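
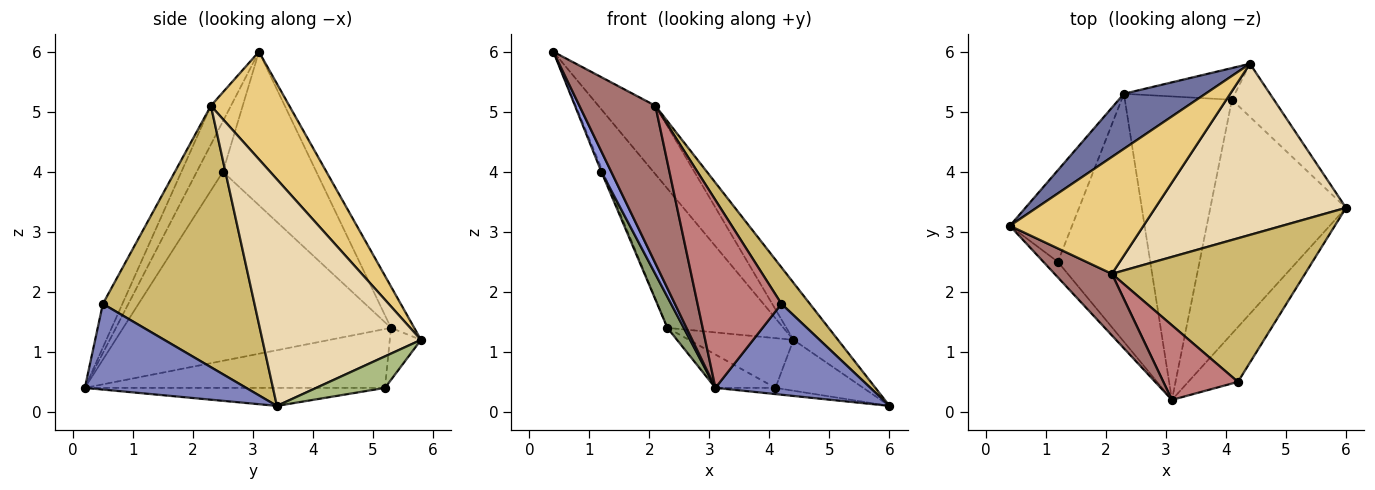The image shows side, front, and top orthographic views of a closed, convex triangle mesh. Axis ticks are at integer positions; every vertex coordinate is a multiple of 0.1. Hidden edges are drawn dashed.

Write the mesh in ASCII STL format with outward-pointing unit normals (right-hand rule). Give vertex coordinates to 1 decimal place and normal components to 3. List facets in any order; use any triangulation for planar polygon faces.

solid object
 facet normal -0.183 0.914 0.362
  outer loop
   vertex 2.3 5.3 1.4
   vertex 0.4 3.1 6.0
   vertex 4.4 5.8 1.2
  endloop
 endfacet
 facet normal 0.665 -0.639 -0.386
  outer loop
   vertex 4.2 0.5 1.8
   vertex 3.1 0.2 0.4
   vertex 6.0 3.4 0.1
  endloop
 endfacet
 facet normal -0.904 -0.341 -0.259
  outer loop
   vertex 1.2 2.5 4.0
   vertex 3.1 0.2 0.4
   vertex 0.4 3.1 6.0
  endloop
 endfacet
 facet normal -0.927 0.016 -0.375
  outer loop
   vertex 1.2 2.5 4.0
   vertex 0.4 3.1 6.0
   vertex 2.3 5.3 1.4
  endloop
 endfacet
 facet normal -0.897 -0.055 -0.438
  outer loop
   vertex 1.2 2.5 4.0
   vertex 2.3 5.3 1.4
   vertex 3.1 0.2 0.4
  endloop
 endfacet
 facet normal 0.476 0.608 -0.635
  outer loop
   vertex 4.1 5.2 0.4
   vertex 4.4 5.8 1.2
   vertex 6.0 3.4 0.1
  endloop
 endfacet
 facet normal -0.244 0.818 -0.522
  outer loop
   vertex 4.1 5.2 0.4
   vertex 2.3 5.3 1.4
   vertex 4.4 5.8 1.2
  endloop
 endfacet
 facet normal -0.132 0.026 -0.991
  outer loop
   vertex 4.1 5.2 0.4
   vertex 6.0 3.4 0.1
   vertex 3.1 0.2 0.4
  endloop
 endfacet
 facet normal -0.479 0.096 -0.872
  outer loop
   vertex 4.1 5.2 0.4
   vertex 3.1 0.2 0.4
   vertex 2.3 5.3 1.4
  endloop
 endfacet
 facet normal 0.795 -0.149 0.588
  outer loop
   vertex 2.1 2.3 5.1
   vertex 4.2 0.5 1.8
   vertex 6.0 3.4 0.1
  endloop
 endfacet
 facet normal 0.570 0.415 0.709
  outer loop
   vertex 2.1 2.3 5.1
   vertex 4.4 5.8 1.2
   vertex 0.4 3.1 6.0
  endloop
 endfacet
 facet normal 0.748 0.210 0.630
  outer loop
   vertex 2.1 2.3 5.1
   vertex 6.0 3.4 0.1
   vertex 4.4 5.8 1.2
  endloop
 endfacet
 facet normal -0.239 -0.905 0.353
  outer loop
   vertex 2.1 2.3 5.1
   vertex 0.4 3.1 6.0
   vertex 3.1 0.2 0.4
  endloop
 endfacet
 facet normal -0.212 -0.908 0.361
  outer loop
   vertex 2.1 2.3 5.1
   vertex 3.1 0.2 0.4
   vertex 4.2 0.5 1.8
  endloop
 endfacet
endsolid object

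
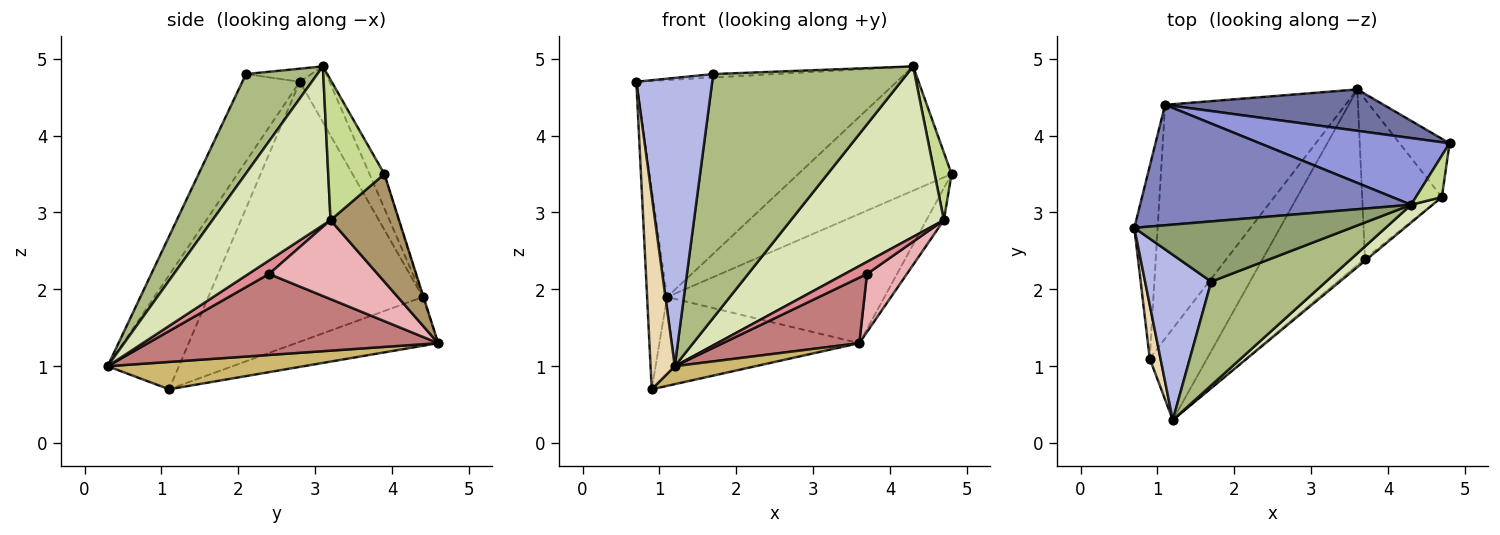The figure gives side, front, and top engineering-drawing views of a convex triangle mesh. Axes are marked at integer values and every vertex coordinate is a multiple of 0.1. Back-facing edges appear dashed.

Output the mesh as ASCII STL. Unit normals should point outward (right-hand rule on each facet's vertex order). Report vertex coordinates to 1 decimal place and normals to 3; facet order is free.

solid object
 facet normal -0.003 0.952 0.305
  outer loop
   vertex 1.1 4.4 1.9
   vertex 4.8 3.9 3.5
   vertex 3.6 4.6 1.3
  endloop
 endfacet
 facet normal -0.099 0.870 0.483
  outer loop
   vertex 1.1 4.4 1.9
   vertex 0.7 2.8 4.7
   vertex 4.3 3.1 4.9
  endloop
 endfacet
 facet normal -0.085 0.878 0.471
  outer loop
   vertex 1.1 4.4 1.9
   vertex 4.3 3.1 4.9
   vertex 4.8 3.9 3.5
  endloop
 endfacet
 facet normal -0.549 -0.725 0.416
  outer loop
   vertex 1.7 2.1 4.8
   vertex 0.7 2.8 4.7
   vertex 1.2 0.3 1.0
  endloop
 endfacet
 facet normal -0.060 0.057 0.997
  outer loop
   vertex 1.7 2.1 4.8
   vertex 4.3 3.1 4.9
   vertex 0.7 2.8 4.7
  endloop
 endfacet
 facet normal 0.321 -0.872 0.371
  outer loop
   vertex 1.7 2.1 4.8
   vertex 1.2 0.3 1.0
   vertex 4.3 3.1 4.9
  endloop
 endfacet
 facet normal 0.943 -0.284 0.174
  outer loop
   vertex 4.7 3.2 2.9
   vertex 4.8 3.9 3.5
   vertex 4.3 3.1 4.9
  endloop
 endfacet
 facet normal 0.609 -0.789 0.082
  outer loop
   vertex 4.7 3.2 2.9
   vertex 4.3 3.1 4.9
   vertex 1.2 0.3 1.0
  endloop
 endfacet
 facet normal 0.884 0.225 -0.410
  outer loop
   vertex 4.7 3.2 2.9
   vertex 3.6 4.6 1.3
   vertex 4.8 3.9 3.5
  endloop
 endfacet
 facet normal 0.424 -0.174 -0.889
  outer loop
   vertex 0.9 1.1 0.7
   vertex 3.6 4.6 1.3
   vertex 1.2 0.3 1.0
  endloop
 endfacet
 facet normal -0.245 0.344 -0.906
  outer loop
   vertex 0.9 1.1 0.7
   vertex 1.1 4.4 1.9
   vertex 3.6 4.6 1.3
  endloop
 endfacet
 facet normal -0.943 -0.320 0.089
  outer loop
   vertex 0.9 1.1 0.7
   vertex 1.2 0.3 1.0
   vertex 0.7 2.8 4.7
  endloop
 endfacet
 facet normal -0.992 0.092 -0.089
  outer loop
   vertex 0.9 1.1 0.7
   vertex 0.7 2.8 4.7
   vertex 1.1 4.4 1.9
  endloop
 endfacet
 facet normal 0.597 -0.281 -0.752
  outer loop
   vertex 3.7 2.4 2.2
   vertex 1.2 0.3 1.0
   vertex 3.6 4.6 1.3
  endloop
 endfacet
 facet normal 0.674 -0.727 -0.132
  outer loop
   vertex 3.7 2.4 2.2
   vertex 4.7 3.2 2.9
   vertex 1.2 0.3 1.0
  endloop
 endfacet
 facet normal 0.682 -0.250 -0.688
  outer loop
   vertex 3.7 2.4 2.2
   vertex 3.6 4.6 1.3
   vertex 4.7 3.2 2.9
  endloop
 endfacet
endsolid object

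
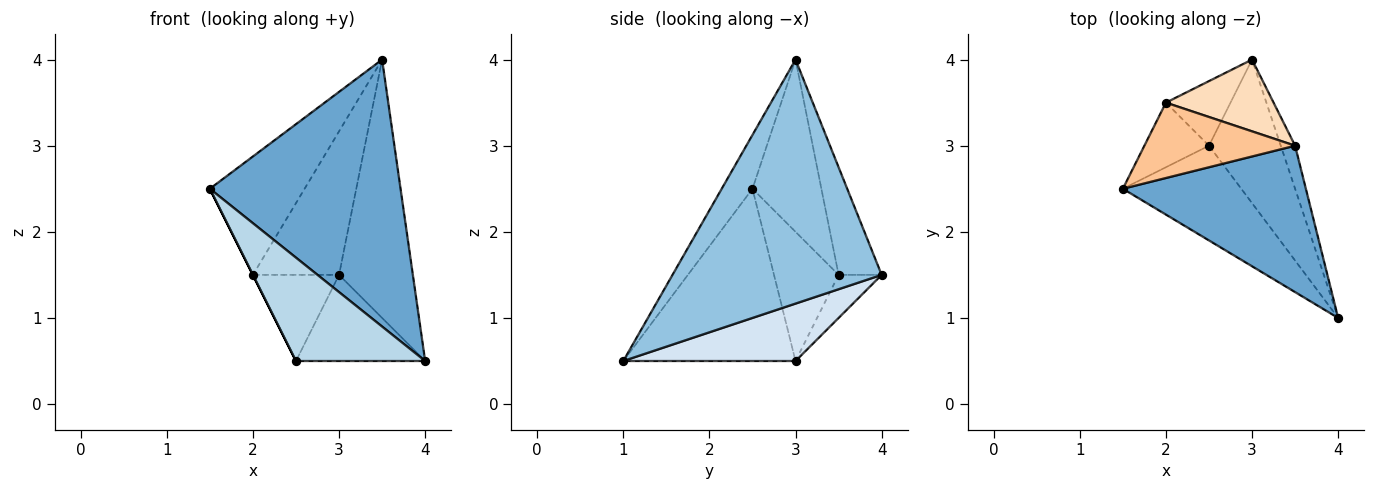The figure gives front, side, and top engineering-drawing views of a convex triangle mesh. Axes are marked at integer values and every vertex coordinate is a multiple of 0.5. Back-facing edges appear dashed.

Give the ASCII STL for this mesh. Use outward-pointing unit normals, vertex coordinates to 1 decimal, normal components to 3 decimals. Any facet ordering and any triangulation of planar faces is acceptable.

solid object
 facet normal -0.140 -0.868 0.476
  outer loop
   vertex 3.5 3.0 4.0
   vertex 1.5 2.5 2.5
   vertex 4.0 1.0 0.5
  endloop
 endfacet
 facet normal 0.942 0.332 -0.055
  outer loop
   vertex 3.5 3.0 4.0
   vertex 4.0 1.0 0.5
   vertex 3.0 4.0 1.5
  endloop
 endfacet
 facet normal -0.701 -0.526 -0.482
  outer loop
   vertex 2.5 3.0 0.5
   vertex 4.0 1.0 0.5
   vertex 1.5 2.5 2.5
  endloop
 endfacet
 facet normal 0.566 0.424 -0.707
  outer loop
   vertex 2.5 3.0 0.5
   vertex 3.0 4.0 1.5
   vertex 4.0 1.0 0.5
  endloop
 endfacet
 facet normal -0.894 0.000 -0.447
  outer loop
   vertex 2.0 3.5 1.5
   vertex 2.5 3.0 0.5
   vertex 1.5 2.5 2.5
  endloop
 endfacet
 facet normal -0.371 0.743 -0.557
  outer loop
   vertex 2.0 3.5 1.5
   vertex 3.0 4.0 1.5
   vertex 2.5 3.0 0.5
  endloop
 endfacet
 facet normal -0.523 0.719 0.458
  outer loop
   vertex 2.0 3.5 1.5
   vertex 1.5 2.5 2.5
   vertex 3.5 3.0 4.0
  endloop
 endfacet
 facet normal -0.408 0.816 0.408
  outer loop
   vertex 2.0 3.5 1.5
   vertex 3.5 3.0 4.0
   vertex 3.0 4.0 1.5
  endloop
 endfacet
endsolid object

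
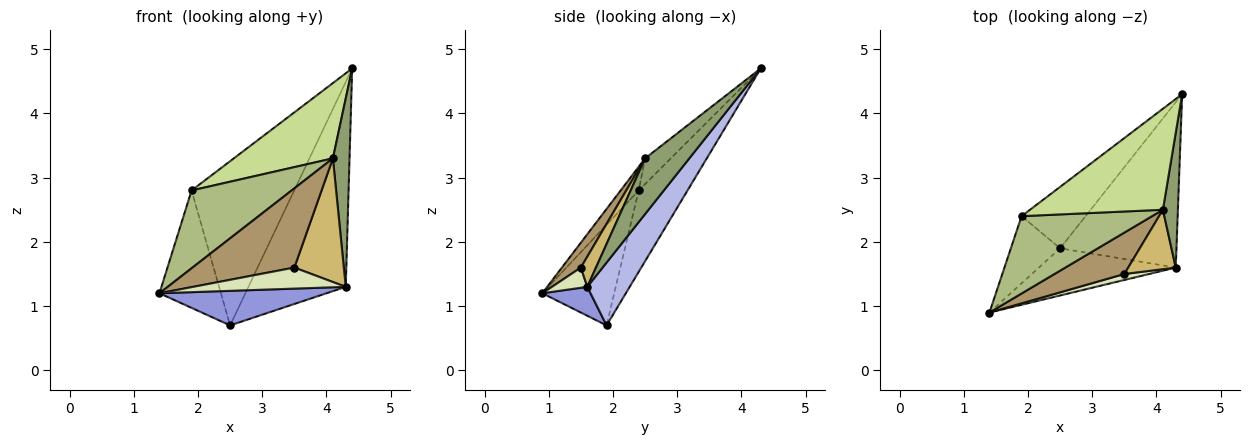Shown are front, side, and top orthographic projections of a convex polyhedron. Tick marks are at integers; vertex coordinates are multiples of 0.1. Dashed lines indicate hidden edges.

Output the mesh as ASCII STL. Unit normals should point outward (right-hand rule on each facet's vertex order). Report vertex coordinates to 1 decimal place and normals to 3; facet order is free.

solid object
 facet normal -0.712 0.609 -0.349
  outer loop
   vertex 1.9 2.4 2.8
   vertex 2.5 1.9 0.7
   vertex 1.4 0.9 1.2
  endloop
 endfacet
 facet normal -0.407 0.856 -0.320
  outer loop
   vertex 1.9 2.4 2.8
   vertex 4.4 4.3 4.7
   vertex 2.5 1.9 0.7
  endloop
 endfacet
 facet normal 0.168 -0.582 -0.795
  outer loop
   vertex 4.3 1.6 1.3
   vertex 1.4 0.9 1.2
   vertex 2.5 1.9 0.7
  endloop
 endfacet
 facet normal 0.321 0.737 -0.595
  outer loop
   vertex 4.3 1.6 1.3
   vertex 2.5 1.9 0.7
   vertex 4.4 4.3 4.7
  endloop
 endfacet
 facet normal 0.908 -0.341 0.244
  outer loop
   vertex 4.1 2.5 3.3
   vertex 4.3 1.6 1.3
   vertex 4.4 4.3 4.7
  endloop
 endfacet
 facet normal -0.127 -0.704 0.699
  outer loop
   vertex 4.1 2.5 3.3
   vertex 1.9 2.4 2.8
   vertex 1.4 0.9 1.2
  endloop
 endfacet
 facet normal -0.153 -0.591 0.792
  outer loop
   vertex 4.1 2.5 3.3
   vertex 4.4 4.3 4.7
   vertex 1.9 2.4 2.8
  endloop
 endfacet
 facet normal 0.217 -0.939 0.267
  outer loop
   vertex 3.5 1.5 1.6
   vertex 1.4 0.9 1.2
   vertex 4.3 1.6 1.3
  endloop
 endfacet
 facet normal 0.163 -0.874 0.457
  outer loop
   vertex 3.5 1.5 1.6
   vertex 4.1 2.5 3.3
   vertex 1.4 0.9 1.2
  endloop
 endfacet
 facet normal 0.265 -0.869 0.418
  outer loop
   vertex 3.5 1.5 1.6
   vertex 4.3 1.6 1.3
   vertex 4.1 2.5 3.3
  endloop
 endfacet
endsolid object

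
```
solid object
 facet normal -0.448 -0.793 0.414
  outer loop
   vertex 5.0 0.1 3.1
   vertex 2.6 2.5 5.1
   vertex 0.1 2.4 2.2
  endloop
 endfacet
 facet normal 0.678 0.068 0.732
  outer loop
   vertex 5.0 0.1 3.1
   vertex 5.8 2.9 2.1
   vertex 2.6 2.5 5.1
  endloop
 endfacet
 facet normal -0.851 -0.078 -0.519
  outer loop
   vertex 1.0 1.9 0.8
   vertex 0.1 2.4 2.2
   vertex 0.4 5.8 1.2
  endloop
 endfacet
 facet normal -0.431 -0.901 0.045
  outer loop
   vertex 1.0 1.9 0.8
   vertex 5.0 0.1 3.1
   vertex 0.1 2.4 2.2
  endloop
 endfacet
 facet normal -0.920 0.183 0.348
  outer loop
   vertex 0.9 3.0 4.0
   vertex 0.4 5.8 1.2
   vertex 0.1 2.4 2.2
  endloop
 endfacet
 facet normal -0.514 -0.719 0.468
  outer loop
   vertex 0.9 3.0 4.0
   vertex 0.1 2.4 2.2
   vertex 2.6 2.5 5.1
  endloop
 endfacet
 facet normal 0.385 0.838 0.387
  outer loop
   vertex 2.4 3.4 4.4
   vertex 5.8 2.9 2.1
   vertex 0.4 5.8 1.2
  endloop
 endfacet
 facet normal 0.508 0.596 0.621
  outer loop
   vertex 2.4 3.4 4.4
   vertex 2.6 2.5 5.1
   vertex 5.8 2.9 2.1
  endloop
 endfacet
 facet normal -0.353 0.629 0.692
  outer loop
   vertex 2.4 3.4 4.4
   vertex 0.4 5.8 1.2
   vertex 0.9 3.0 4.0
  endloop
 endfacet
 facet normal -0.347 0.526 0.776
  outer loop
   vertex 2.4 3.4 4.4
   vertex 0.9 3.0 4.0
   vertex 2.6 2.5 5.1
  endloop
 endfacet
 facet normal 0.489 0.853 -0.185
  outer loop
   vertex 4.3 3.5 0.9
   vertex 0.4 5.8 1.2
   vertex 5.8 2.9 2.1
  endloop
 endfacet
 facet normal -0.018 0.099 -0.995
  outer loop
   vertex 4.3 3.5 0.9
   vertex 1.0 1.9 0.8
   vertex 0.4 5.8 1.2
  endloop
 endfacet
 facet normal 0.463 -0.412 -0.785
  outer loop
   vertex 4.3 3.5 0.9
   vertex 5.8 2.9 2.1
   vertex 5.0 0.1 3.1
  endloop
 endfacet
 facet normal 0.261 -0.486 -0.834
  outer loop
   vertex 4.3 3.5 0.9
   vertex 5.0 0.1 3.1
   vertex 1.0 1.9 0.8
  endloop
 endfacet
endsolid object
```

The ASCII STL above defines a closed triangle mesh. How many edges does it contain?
21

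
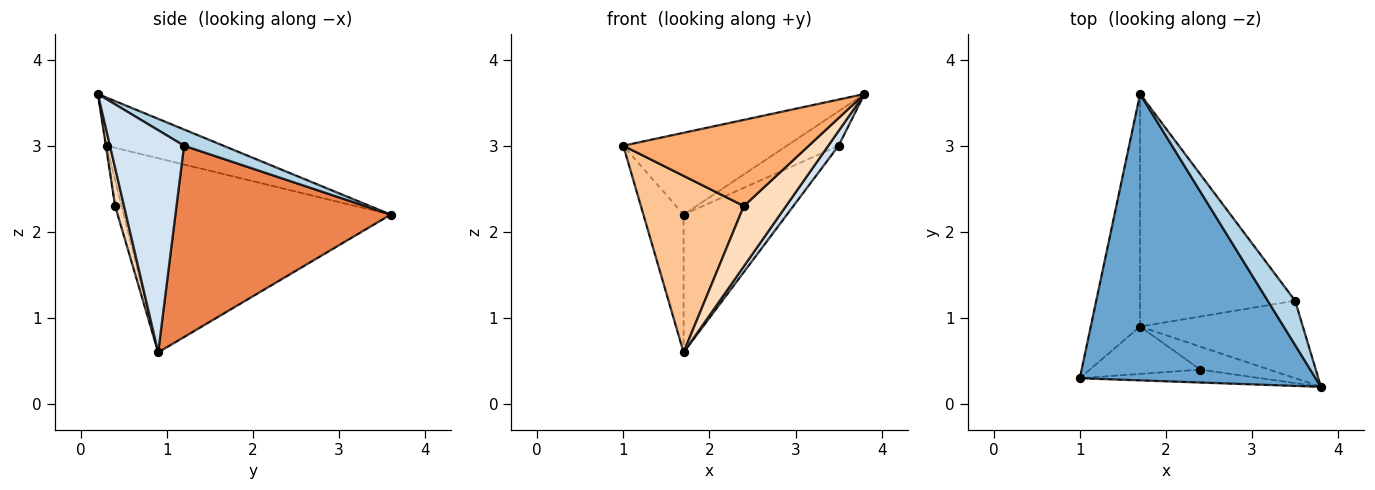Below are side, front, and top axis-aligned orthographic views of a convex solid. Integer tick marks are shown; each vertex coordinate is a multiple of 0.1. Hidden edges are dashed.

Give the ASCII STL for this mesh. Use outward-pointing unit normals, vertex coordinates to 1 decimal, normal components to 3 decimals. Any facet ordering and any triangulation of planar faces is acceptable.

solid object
 facet normal -0.193 0.270 0.944
  outer loop
   vertex 1.7 3.6 2.2
   vertex 1.0 0.3 3.0
   vertex 3.8 0.2 3.6
  endloop
 endfacet
 facet normal -0.959 0.144 -0.244
  outer loop
   vertex 1.7 0.9 0.6
   vertex 1.0 0.3 3.0
   vertex 1.7 3.6 2.2
  endloop
 endfacet
 facet normal 0.424 0.556 0.715
  outer loop
   vertex 3.5 1.2 3.0
   vertex 1.7 3.6 2.2
   vertex 3.8 0.2 3.6
  endloop
 endfacet
 facet normal 0.802 -0.112 -0.587
  outer loop
   vertex 3.5 1.2 3.0
   vertex 3.8 0.2 3.6
   vertex 1.7 0.9 0.6
  endloop
 endfacet
 facet normal 0.728 0.349 -0.590
  outer loop
   vertex 3.5 1.2 3.0
   vertex 1.7 0.9 0.6
   vertex 1.7 3.6 2.2
  endloop
 endfacet
 facet normal -0.004 -0.989 -0.148
  outer loop
   vertex 2.4 0.4 2.3
   vertex 3.8 0.2 3.6
   vertex 1.0 0.3 3.0
  endloop
 endfacet
 facet normal -0.060 -0.964 -0.259
  outer loop
   vertex 2.4 0.4 2.3
   vertex 1.0 0.3 3.0
   vertex 1.7 0.9 0.6
  endloop
 endfacet
 facet normal 0.193 -0.917 -0.349
  outer loop
   vertex 2.4 0.4 2.3
   vertex 1.7 0.9 0.6
   vertex 3.8 0.2 3.6
  endloop
 endfacet
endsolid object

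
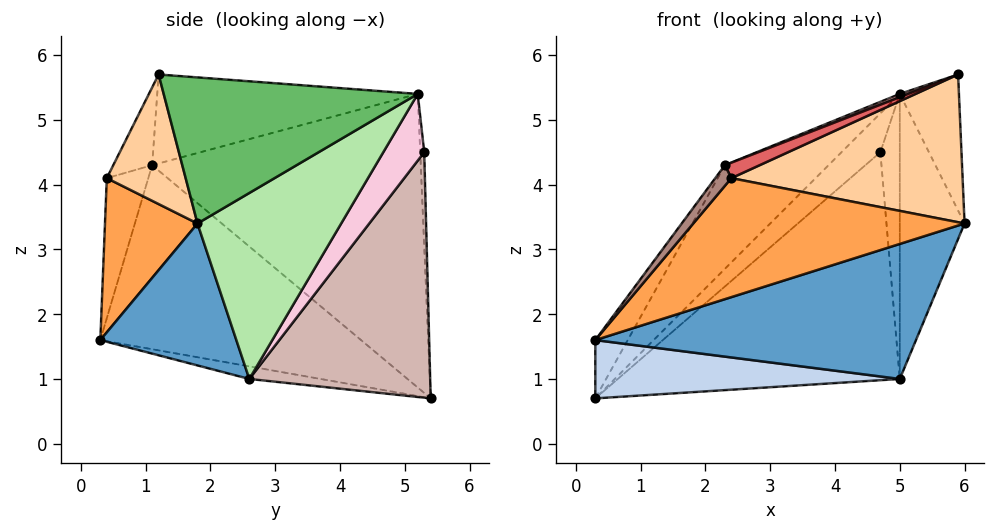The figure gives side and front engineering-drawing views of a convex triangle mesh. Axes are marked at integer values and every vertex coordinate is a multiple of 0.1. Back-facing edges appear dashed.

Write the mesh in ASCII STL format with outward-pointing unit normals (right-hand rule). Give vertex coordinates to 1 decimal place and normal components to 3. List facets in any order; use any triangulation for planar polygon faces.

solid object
 facet normal 0.354 -0.833 -0.425
  outer loop
   vertex 5.0 2.6 1.0
   vertex 6.0 1.8 3.4
   vertex 0.3 0.3 1.6
  endloop
 endfacet
 facet normal -0.041 -0.174 -0.984
  outer loop
   vertex 5.0 2.6 1.0
   vertex 0.3 0.3 1.6
   vertex 0.3 5.4 0.7
  endloop
 endfacet
 facet normal 0.314 -0.922 -0.227
  outer loop
   vertex 2.4 0.4 4.1
   vertex 0.3 0.3 1.6
   vertex 6.0 1.8 3.4
  endloop
 endfacet
 facet normal 0.314 -0.922 -0.227
  outer loop
   vertex 2.4 0.4 4.1
   vertex 6.0 1.8 3.4
   vertex 5.9 1.2 5.7
  endloop
 endfacet
 facet normal 0.969 0.226 0.101
  outer loop
   vertex 5.0 5.2 5.4
   vertex 5.9 1.2 5.7
   vertex 6.0 1.8 3.4
  endloop
 endfacet
 facet normal 0.886 0.399 -0.236
  outer loop
   vertex 5.0 5.2 5.4
   vertex 6.0 1.8 3.4
   vertex 5.0 2.6 1.0
  endloop
 endfacet
 facet normal -0.338 -0.303 0.891
  outer loop
   vertex 2.3 1.1 4.3
   vertex 2.4 0.4 4.1
   vertex 5.9 1.2 5.7
  endloop
 endfacet
 facet normal -0.362 -0.012 0.932
  outer loop
   vertex 2.3 1.1 4.3
   vertex 5.9 1.2 5.7
   vertex 5.0 5.2 5.4
  endloop
 endfacet
 facet normal -0.677 0.261 0.688
  outer loop
   vertex 2.3 1.1 4.3
   vertex 5.0 5.2 5.4
   vertex 0.3 5.4 0.7
  endloop
 endfacet
 facet normal -0.814 0.101 0.573
  outer loop
   vertex 2.3 1.1 4.3
   vertex 0.3 5.4 0.7
   vertex 0.3 0.3 1.6
  endloop
 endfacet
 facet normal -0.729 -0.282 0.624
  outer loop
   vertex 2.3 1.1 4.3
   vertex 0.3 0.3 1.6
   vertex 2.4 0.4 4.1
  endloop
 endfacet
 facet normal 0.462 0.721 -0.516
  outer loop
   vertex 4.7 5.3 4.5
   vertex 5.0 2.6 1.0
   vertex 0.3 5.4 0.7
  endloop
 endfacet
 facet normal -0.101 0.985 0.143
  outer loop
   vertex 4.7 5.3 4.5
   vertex 0.3 5.4 0.7
   vertex 5.0 5.2 5.4
  endloop
 endfacet
 facet normal 0.876 0.416 -0.246
  outer loop
   vertex 4.7 5.3 4.5
   vertex 5.0 5.2 5.4
   vertex 5.0 2.6 1.0
  endloop
 endfacet
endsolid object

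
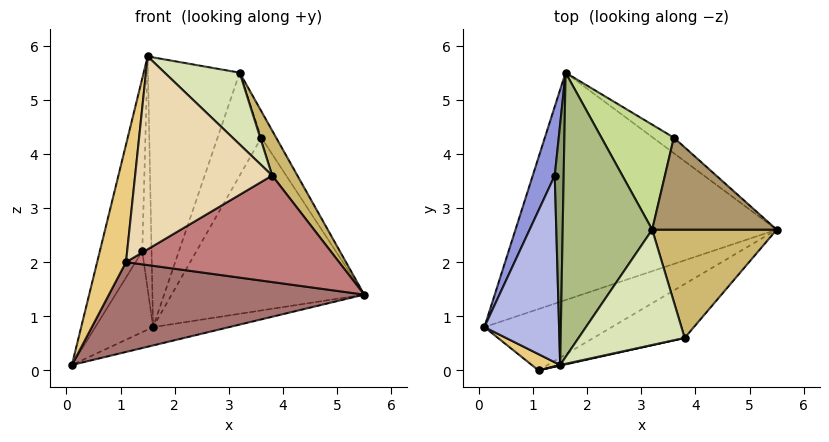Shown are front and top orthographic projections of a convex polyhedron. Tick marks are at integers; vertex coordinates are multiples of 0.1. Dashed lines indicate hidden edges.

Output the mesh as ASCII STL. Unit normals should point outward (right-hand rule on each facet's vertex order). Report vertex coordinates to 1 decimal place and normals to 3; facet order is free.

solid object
 facet normal 0.208 0.079 -0.975
  outer loop
   vertex 1.6 5.5 0.8
   vertex 5.5 2.6 1.4
   vertex 0.1 0.8 0.1
  endloop
 endfacet
 facet normal 0.602 0.795 -0.072
  outer loop
   vertex 3.6 4.3 4.3
   vertex 5.5 2.6 1.4
   vertex 1.6 5.5 0.8
  endloop
 endfacet
 facet normal -0.937 0.265 0.226
  outer loop
   vertex 1.4 3.6 2.2
   vertex 1.6 5.5 0.8
   vertex 0.1 0.8 0.1
  endloop
 endfacet
 facet normal -0.936 0.240 0.259
  outer loop
   vertex 1.4 3.6 2.2
   vertex 0.1 0.8 0.1
   vertex 1.5 0.1 5.8
  endloop
 endfacet
 facet normal -0.843 0.374 0.387
  outer loop
   vertex 1.4 3.6 2.2
   vertex 1.5 0.1 5.8
   vertex 1.6 5.5 0.8
  endloop
 endfacet
 facet normal -0.662 0.516 0.544
  outer loop
   vertex 3.2 2.6 5.5
   vertex 1.6 5.5 0.8
   vertex 1.5 0.1 5.8
  endloop
 endfacet
 facet normal -0.639 0.538 0.550
  outer loop
   vertex 3.2 2.6 5.5
   vertex 3.6 4.3 4.3
   vertex 1.6 5.5 0.8
  endloop
 endfacet
 facet normal 0.680 -0.388 0.623
  outer loop
   vertex 3.2 2.6 5.5
   vertex 1.5 0.1 5.8
   vertex 3.8 0.6 3.6
  endloop
 endfacet
 facet normal 0.864 0.139 0.485
  outer loop
   vertex 3.2 2.6 5.5
   vertex 5.5 2.6 1.4
   vertex 3.6 4.3 4.3
  endloop
 endfacet
 facet normal 0.855 -0.199 0.479
  outer loop
   vertex 3.2 2.6 5.5
   vertex 3.8 0.6 3.6
   vertex 5.5 2.6 1.4
  endloop
 endfacet
 facet normal -0.725 -0.682 0.094
  outer loop
   vertex 1.1 0.0 2.0
   vertex 1.5 0.1 5.8
   vertex 0.1 0.8 0.1
  endloop
 endfacet
 facet normal 0.215 -0.977 0.003
  outer loop
   vertex 1.1 0.0 2.0
   vertex 3.8 0.6 3.6
   vertex 1.5 0.1 5.8
  endloop
 endfacet
 facet normal 0.380 -0.764 -0.522
  outer loop
   vertex 1.1 0.0 2.0
   vertex 0.1 0.8 0.1
   vertex 5.5 2.6 1.4
  endloop
 endfacet
 facet normal 0.422 -0.809 -0.409
  outer loop
   vertex 1.1 0.0 2.0
   vertex 5.5 2.6 1.4
   vertex 3.8 0.6 3.6
  endloop
 endfacet
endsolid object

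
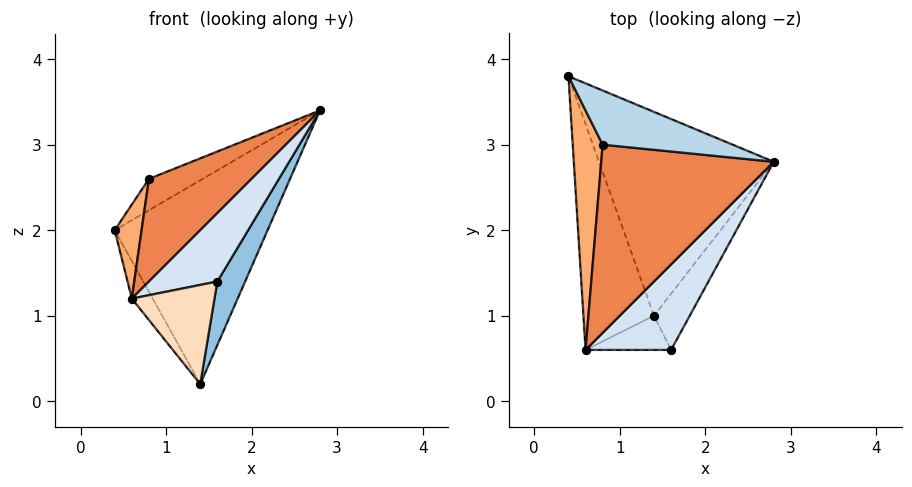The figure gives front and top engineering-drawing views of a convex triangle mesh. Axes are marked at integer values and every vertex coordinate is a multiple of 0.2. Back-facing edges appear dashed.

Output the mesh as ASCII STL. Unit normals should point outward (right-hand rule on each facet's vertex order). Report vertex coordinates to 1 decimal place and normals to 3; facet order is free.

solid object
 facet normal 0.577 0.577 -0.577
  outer loop
   vertex 1.4 1.0 0.2
   vertex 0.4 3.8 2.0
   vertex 2.8 2.8 3.4
  endloop
 endfacet
 facet normal 0.927 -0.280 -0.248
  outer loop
   vertex 1.4 1.0 0.2
   vertex 2.8 2.8 3.4
   vertex 1.6 0.6 1.4
  endloop
 endfacet
 facet normal -0.284 0.480 0.830
  outer loop
   vertex 0.8 3.0 2.6
   vertex 2.8 2.8 3.4
   vertex 0.4 3.8 2.0
  endloop
 endfacet
 facet normal -0.154 -0.617 0.772
  outer loop
   vertex 0.6 0.6 1.2
   vertex 1.6 0.6 1.4
   vertex 2.8 2.8 3.4
  endloop
 endfacet
 facet normal -0.371 -0.445 0.815
  outer loop
   vertex 0.6 0.6 1.2
   vertex 2.8 2.8 3.4
   vertex 0.8 3.0 2.6
  endloop
 endfacet
 facet normal -0.905 -0.156 0.396
  outer loop
   vertex 0.6 0.6 1.2
   vertex 0.8 3.0 2.6
   vertex 0.4 3.8 2.0
  endloop
 endfacet
 facet normal -0.796 0.100 -0.597
  outer loop
   vertex 0.6 0.6 1.2
   vertex 0.4 3.8 2.0
   vertex 1.4 1.0 0.2
  endloop
 endfacet
 facet normal 0.065 -0.943 -0.325
  outer loop
   vertex 0.6 0.6 1.2
   vertex 1.4 1.0 0.2
   vertex 1.6 0.6 1.4
  endloop
 endfacet
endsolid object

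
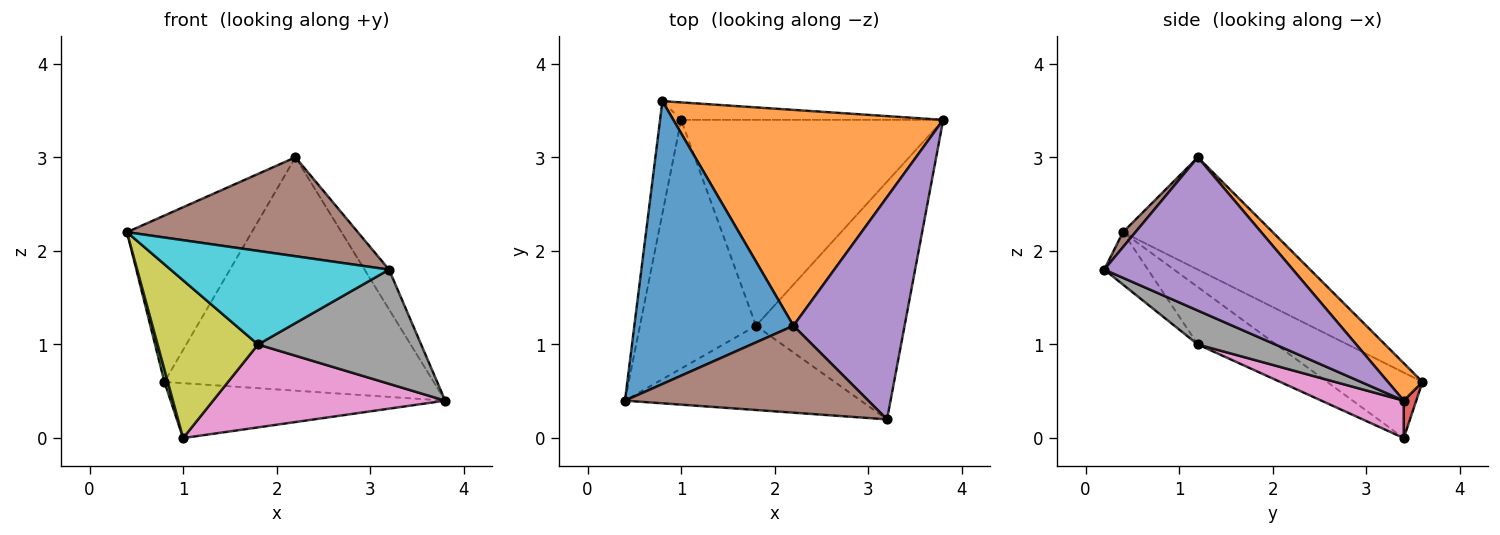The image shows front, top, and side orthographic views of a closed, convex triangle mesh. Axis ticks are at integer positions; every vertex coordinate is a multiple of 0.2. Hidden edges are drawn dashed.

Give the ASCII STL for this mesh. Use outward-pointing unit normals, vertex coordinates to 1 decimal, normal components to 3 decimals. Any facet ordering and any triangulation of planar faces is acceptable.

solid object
 facet normal -0.520 0.433 0.736
  outer loop
   vertex 2.2 1.2 3.0
   vertex 0.8 3.6 0.6
   vertex 0.4 0.4 2.2
  endloop
 endfacet
 facet normal 0.094 0.731 0.676
  outer loop
   vertex 2.2 1.2 3.0
   vertex 3.8 3.4 0.4
   vertex 0.8 3.6 0.6
  endloop
 endfacet
 facet normal -0.951 -0.034 -0.306
  outer loop
   vertex 1.0 3.4 0.0
   vertex 0.4 0.4 2.2
   vertex 0.8 3.6 0.6
  endloop
 endfacet
 facet normal 0.043 0.952 -0.303
  outer loop
   vertex 1.0 3.4 0.0
   vertex 0.8 3.6 0.6
   vertex 3.8 3.4 0.4
  endloop
 endfacet
 facet normal 0.805 0.104 0.584
  outer loop
   vertex 3.2 0.2 1.8
   vertex 3.8 3.4 0.4
   vertex 2.2 1.2 3.0
  endloop
 endfacet
 facet normal 0.041 -0.751 0.659
  outer loop
   vertex 3.2 0.2 1.8
   vertex 2.2 1.2 3.0
   vertex 0.4 0.4 2.2
  endloop
 endfacet
 facet normal 0.131 -0.370 -0.920
  outer loop
   vertex 1.8 1.2 1.0
   vertex 1.0 3.4 0.0
   vertex 3.8 3.4 0.4
  endloop
 endfacet
 facet normal 0.202 -0.424 -0.883
  outer loop
   vertex 1.8 1.2 1.0
   vertex 3.8 3.4 0.4
   vertex 3.2 0.2 1.8
  endloop
 endfacet
 facet normal -0.385 -0.494 -0.779
  outer loop
   vertex 1.8 1.2 1.0
   vertex 0.4 0.4 2.2
   vertex 1.0 3.4 0.0
  endloop
 endfacet
 facet normal -0.147 -0.735 -0.662
  outer loop
   vertex 1.8 1.2 1.0
   vertex 3.2 0.2 1.8
   vertex 0.4 0.4 2.2
  endloop
 endfacet
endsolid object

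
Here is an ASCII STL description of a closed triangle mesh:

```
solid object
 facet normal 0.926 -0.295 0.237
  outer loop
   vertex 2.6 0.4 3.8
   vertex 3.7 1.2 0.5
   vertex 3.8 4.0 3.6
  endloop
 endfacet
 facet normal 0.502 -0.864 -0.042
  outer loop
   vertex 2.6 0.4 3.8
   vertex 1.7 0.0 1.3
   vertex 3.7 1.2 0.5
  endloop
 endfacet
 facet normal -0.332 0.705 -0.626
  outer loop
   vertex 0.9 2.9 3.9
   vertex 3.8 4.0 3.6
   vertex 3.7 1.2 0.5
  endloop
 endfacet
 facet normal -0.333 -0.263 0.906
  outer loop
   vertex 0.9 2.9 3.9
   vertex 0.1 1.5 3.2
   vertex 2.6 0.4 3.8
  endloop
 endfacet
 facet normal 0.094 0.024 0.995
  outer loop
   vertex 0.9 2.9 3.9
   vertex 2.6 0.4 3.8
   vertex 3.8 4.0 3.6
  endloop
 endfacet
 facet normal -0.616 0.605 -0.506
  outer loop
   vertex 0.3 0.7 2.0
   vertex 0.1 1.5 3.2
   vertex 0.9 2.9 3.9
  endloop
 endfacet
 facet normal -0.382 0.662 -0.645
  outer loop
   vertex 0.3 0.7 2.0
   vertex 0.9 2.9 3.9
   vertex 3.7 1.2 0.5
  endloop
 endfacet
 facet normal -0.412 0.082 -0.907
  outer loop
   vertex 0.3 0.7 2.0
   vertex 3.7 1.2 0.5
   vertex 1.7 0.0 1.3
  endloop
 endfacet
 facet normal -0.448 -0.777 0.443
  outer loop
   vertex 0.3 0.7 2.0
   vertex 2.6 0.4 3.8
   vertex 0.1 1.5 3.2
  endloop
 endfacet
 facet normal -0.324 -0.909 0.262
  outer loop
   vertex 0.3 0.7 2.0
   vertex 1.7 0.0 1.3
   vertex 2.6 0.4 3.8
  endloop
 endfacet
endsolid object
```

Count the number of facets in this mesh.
10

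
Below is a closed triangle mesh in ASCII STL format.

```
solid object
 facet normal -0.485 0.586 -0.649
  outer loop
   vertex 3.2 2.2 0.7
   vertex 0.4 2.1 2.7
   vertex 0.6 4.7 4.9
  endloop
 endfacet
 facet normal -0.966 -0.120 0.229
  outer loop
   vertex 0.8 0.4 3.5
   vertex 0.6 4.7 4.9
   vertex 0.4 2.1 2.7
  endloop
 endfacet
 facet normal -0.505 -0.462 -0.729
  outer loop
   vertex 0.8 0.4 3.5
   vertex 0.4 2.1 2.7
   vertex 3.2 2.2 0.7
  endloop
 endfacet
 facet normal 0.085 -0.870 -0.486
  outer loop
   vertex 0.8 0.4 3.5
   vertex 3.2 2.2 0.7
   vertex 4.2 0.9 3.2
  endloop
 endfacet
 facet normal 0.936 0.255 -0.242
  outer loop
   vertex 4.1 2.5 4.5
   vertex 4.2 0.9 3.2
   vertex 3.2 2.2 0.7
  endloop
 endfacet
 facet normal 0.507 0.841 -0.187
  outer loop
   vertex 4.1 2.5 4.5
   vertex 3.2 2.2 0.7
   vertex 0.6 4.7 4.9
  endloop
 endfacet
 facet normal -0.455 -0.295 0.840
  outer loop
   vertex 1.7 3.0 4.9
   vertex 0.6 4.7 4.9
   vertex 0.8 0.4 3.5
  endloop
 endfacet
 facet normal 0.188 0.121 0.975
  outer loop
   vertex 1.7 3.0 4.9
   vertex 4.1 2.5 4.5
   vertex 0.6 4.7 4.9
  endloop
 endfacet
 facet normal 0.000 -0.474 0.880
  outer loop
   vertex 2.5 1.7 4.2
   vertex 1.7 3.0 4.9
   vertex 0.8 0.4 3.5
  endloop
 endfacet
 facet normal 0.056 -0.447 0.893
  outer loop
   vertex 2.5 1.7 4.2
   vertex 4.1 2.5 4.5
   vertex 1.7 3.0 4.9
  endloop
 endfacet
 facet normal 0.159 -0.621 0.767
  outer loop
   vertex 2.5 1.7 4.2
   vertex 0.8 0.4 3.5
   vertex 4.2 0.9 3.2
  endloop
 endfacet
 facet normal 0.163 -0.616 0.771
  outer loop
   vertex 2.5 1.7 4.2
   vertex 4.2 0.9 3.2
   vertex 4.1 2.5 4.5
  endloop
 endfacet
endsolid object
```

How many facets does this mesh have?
12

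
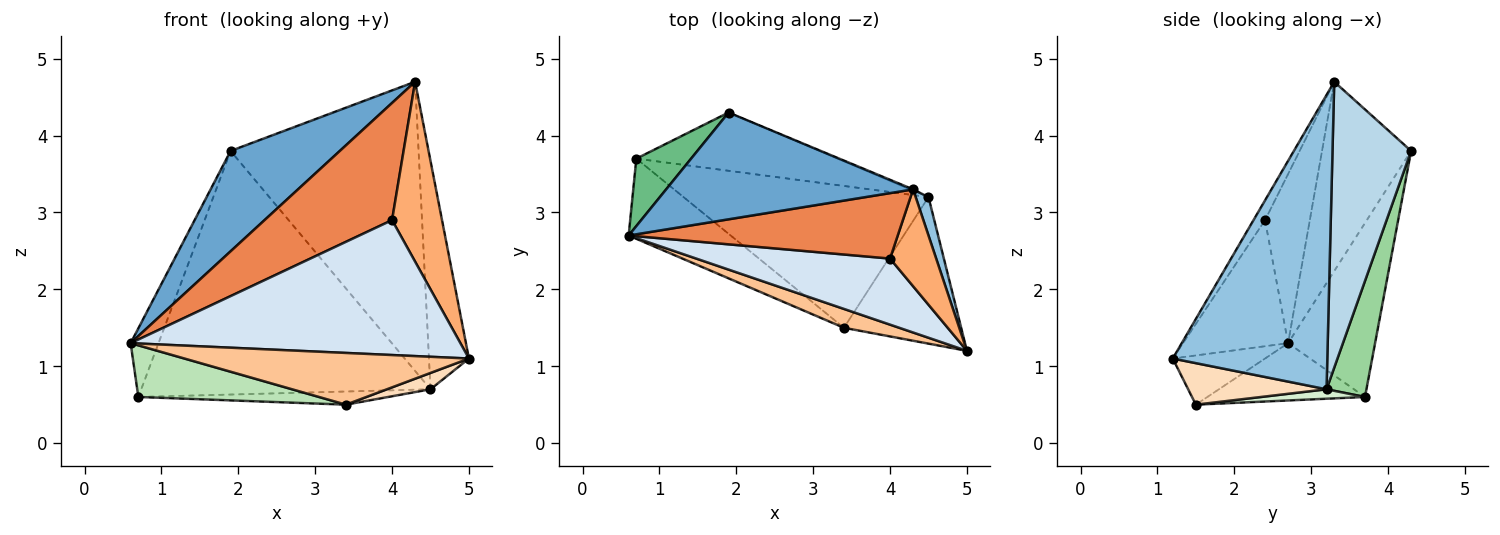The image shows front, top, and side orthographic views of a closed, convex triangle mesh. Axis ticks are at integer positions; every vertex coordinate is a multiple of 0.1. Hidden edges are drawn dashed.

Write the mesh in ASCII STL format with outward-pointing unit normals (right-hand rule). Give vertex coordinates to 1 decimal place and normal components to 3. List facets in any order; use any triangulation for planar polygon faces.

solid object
 facet normal -0.488 -0.598 0.636
  outer loop
   vertex 4.3 3.3 4.7
   vertex 1.9 4.3 3.8
   vertex 0.6 2.7 1.3
  endloop
 endfacet
 facet normal 0.967 0.250 0.042
  outer loop
   vertex 4.5 3.2 0.7
   vertex 4.3 3.3 4.7
   vertex 5.0 1.2 1.1
  endloop
 endfacet
 facet normal 0.386 0.923 -0.004
  outer loop
   vertex 4.5 3.2 0.7
   vertex 1.9 4.3 3.8
   vertex 4.3 3.3 4.7
  endloop
 endfacet
 facet normal -0.275 -0.863 0.423
  outer loop
   vertex 4.0 2.4 2.9
   vertex 0.6 2.7 1.3
   vertex 5.0 1.2 1.1
  endloop
 endfacet
 facet normal -0.293 -0.835 0.466
  outer loop
   vertex 4.0 2.4 2.9
   vertex 4.3 3.3 4.7
   vertex 0.6 2.7 1.3
  endloop
 endfacet
 facet normal -0.199 -0.863 0.465
  outer loop
   vertex 4.0 2.4 2.9
   vertex 5.0 1.2 1.1
   vertex 4.3 3.3 4.7
  endloop
 endfacet
 facet normal -0.291 -0.899 0.328
  outer loop
   vertex 3.4 1.5 0.5
   vertex 5.0 1.2 1.1
   vertex 0.6 2.7 1.3
  endloop
 endfacet
 facet normal 0.332 -0.105 -0.937
  outer loop
   vertex 3.4 1.5 0.5
   vertex 4.5 3.2 0.7
   vertex 5.0 1.2 1.1
  endloop
 endfacet
 facet normal -0.912 0.292 0.287
  outer loop
   vertex 0.7 3.7 0.6
   vertex 0.6 2.7 1.3
   vertex 1.9 4.3 3.8
  endloop
 endfacet
 facet normal 0.133 0.964 -0.231
  outer loop
   vertex 0.7 3.7 0.6
   vertex 1.9 4.3 3.8
   vertex 4.5 3.2 0.7
  endloop
 endfacet
 facet normal -0.427 -0.490 -0.760
  outer loop
   vertex 0.7 3.7 0.6
   vertex 3.4 1.5 0.5
   vertex 0.6 2.7 1.3
  endloop
 endfacet
 facet normal 0.038 0.092 -0.995
  outer loop
   vertex 0.7 3.7 0.6
   vertex 4.5 3.2 0.7
   vertex 3.4 1.5 0.5
  endloop
 endfacet
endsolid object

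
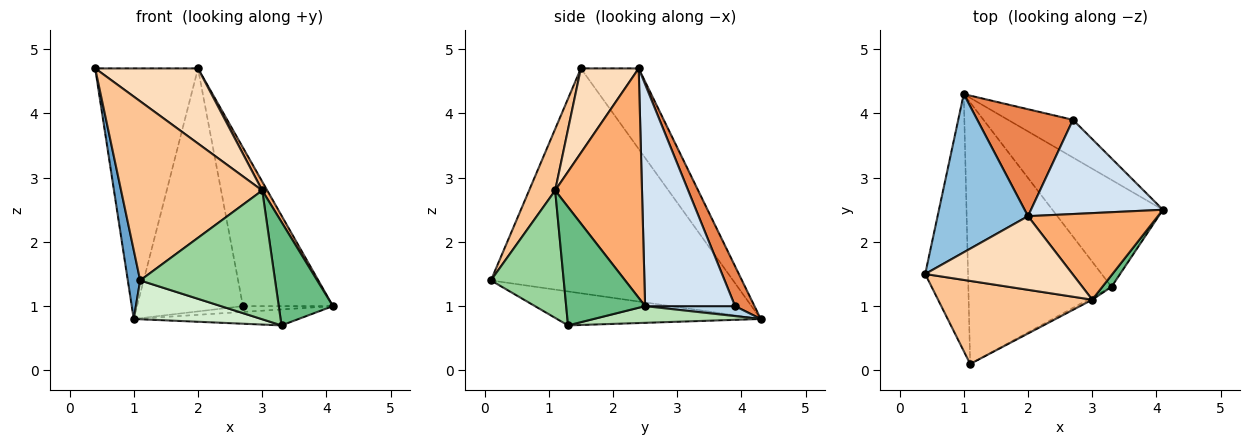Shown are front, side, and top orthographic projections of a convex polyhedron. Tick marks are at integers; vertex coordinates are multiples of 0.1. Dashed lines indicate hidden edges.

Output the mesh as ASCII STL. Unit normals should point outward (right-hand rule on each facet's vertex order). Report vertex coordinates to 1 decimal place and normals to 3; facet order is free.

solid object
 facet normal -0.981 -0.050 -0.187
  outer loop
   vertex 1.1 0.1 1.4
   vertex 0.4 1.5 4.7
   vertex 1.0 4.3 0.8
  endloop
 endfacet
 facet normal -0.430 0.764 0.482
  outer loop
   vertex 2.0 2.4 4.7
   vertex 1.0 4.3 0.8
   vertex 0.4 1.5 4.7
  endloop
 endfacet
 facet normal 0.150 0.150 -0.977
  outer loop
   vertex 2.7 3.9 1.0
   vertex 4.1 2.5 1.0
   vertex 1.0 4.3 0.8
  endloop
 endfacet
 facet normal 0.652 0.652 0.388
  outer loop
   vertex 2.7 3.9 1.0
   vertex 2.0 2.4 4.7
   vertex 4.1 2.5 1.0
  endloop
 endfacet
 facet normal 0.166 0.903 0.397
  outer loop
   vertex 2.7 3.9 1.0
   vertex 1.0 4.3 0.8
   vertex 2.0 2.4 4.7
  endloop
 endfacet
 facet normal 0.869 -0.050 0.492
  outer loop
   vertex 3.0 1.1 2.8
   vertex 4.1 2.5 1.0
   vertex 2.0 2.4 4.7
  endloop
 endfacet
 facet normal 0.165 -0.895 0.415
  outer loop
   vertex 3.0 1.1 2.8
   vertex 0.4 1.5 4.7
   vertex 1.1 0.1 1.4
  endloop
 endfacet
 facet normal 0.373 -0.663 0.650
  outer loop
   vertex 3.0 1.1 2.8
   vertex 2.0 2.4 4.7
   vertex 0.4 1.5 4.7
  endloop
 endfacet
 facet normal 0.823 -0.565 0.064
  outer loop
   vertex 3.3 1.3 0.7
   vertex 4.1 2.5 1.0
   vertex 3.0 1.1 2.8
  endloop
 endfacet
 facet normal 0.475 -0.880 -0.016
  outer loop
   vertex 3.3 1.3 0.7
   vertex 3.0 1.1 2.8
   vertex 1.1 0.1 1.4
  endloop
 endfacet
 facet normal 0.148 0.146 -0.978
  outer loop
   vertex 3.3 1.3 0.7
   vertex 1.0 4.3 0.8
   vertex 4.1 2.5 1.0
  endloop
 endfacet
 facet normal -0.228 -0.143 -0.963
  outer loop
   vertex 3.3 1.3 0.7
   vertex 1.1 0.1 1.4
   vertex 1.0 4.3 0.8
  endloop
 endfacet
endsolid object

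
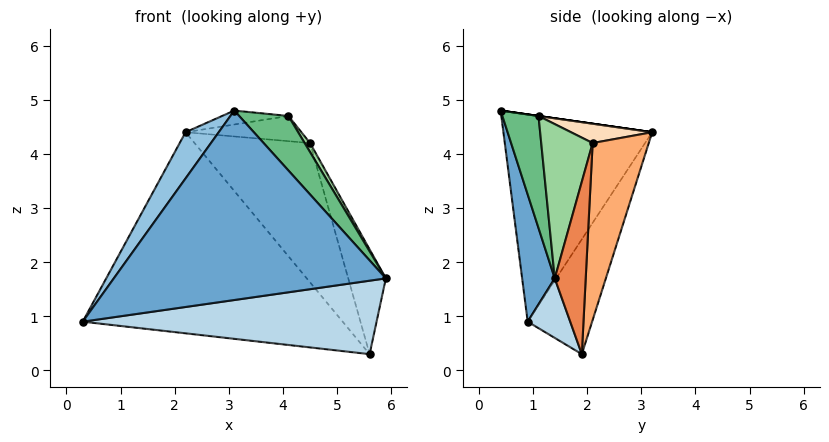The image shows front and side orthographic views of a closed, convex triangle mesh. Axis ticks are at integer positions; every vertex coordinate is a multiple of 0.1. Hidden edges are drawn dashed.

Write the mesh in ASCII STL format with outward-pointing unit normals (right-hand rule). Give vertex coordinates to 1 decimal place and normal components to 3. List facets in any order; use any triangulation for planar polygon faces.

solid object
 facet normal 0.116 -0.971 -0.208
  outer loop
   vertex 3.1 0.4 4.8
   vertex 0.3 0.9 0.9
   vertex 5.9 1.4 1.7
  endloop
 endfacet
 facet normal -0.810 -0.181 0.558
  outer loop
   vertex 3.1 0.4 4.8
   vertex 2.2 3.2 4.4
   vertex 0.3 0.9 0.9
  endloop
 endfacet
 facet normal 0.134 -0.924 -0.359
  outer loop
   vertex 5.6 1.9 0.3
   vertex 5.9 1.4 1.7
   vertex 0.3 0.9 0.9
  endloop
 endfacet
 facet normal -0.215 0.866 -0.452
  outer loop
   vertex 5.6 1.9 0.3
   vertex 0.3 0.9 0.9
   vertex 2.2 3.2 4.4
  endloop
 endfacet
 facet normal 0.629 0.765 0.138
  outer loop
   vertex 4.5 2.1 4.2
   vertex 5.9 1.4 1.7
   vertex 5.6 1.9 0.3
  endloop
 endfacet
 facet normal 0.436 0.897 0.077
  outer loop
   vertex 4.5 2.1 4.2
   vertex 5.6 1.9 0.3
   vertex 2.2 3.2 4.4
  endloop
 endfacet
 facet normal 0.000 0.141 0.990
  outer loop
   vertex 4.1 1.1 4.7
   vertex 2.2 3.2 4.4
   vertex 3.1 0.4 4.8
  endloop
 endfacet
 facet normal 0.247 0.352 0.903
  outer loop
   vertex 4.1 1.1 4.7
   vertex 4.5 2.1 4.2
   vertex 2.2 3.2 4.4
  endloop
 endfacet
 facet normal 0.571 -0.777 0.265
  outer loop
   vertex 4.1 1.1 4.7
   vertex 3.1 0.4 4.8
   vertex 5.9 1.4 1.7
  endloop
 endfacet
 facet normal 0.858 -0.090 0.506
  outer loop
   vertex 4.1 1.1 4.7
   vertex 5.9 1.4 1.7
   vertex 4.5 2.1 4.2
  endloop
 endfacet
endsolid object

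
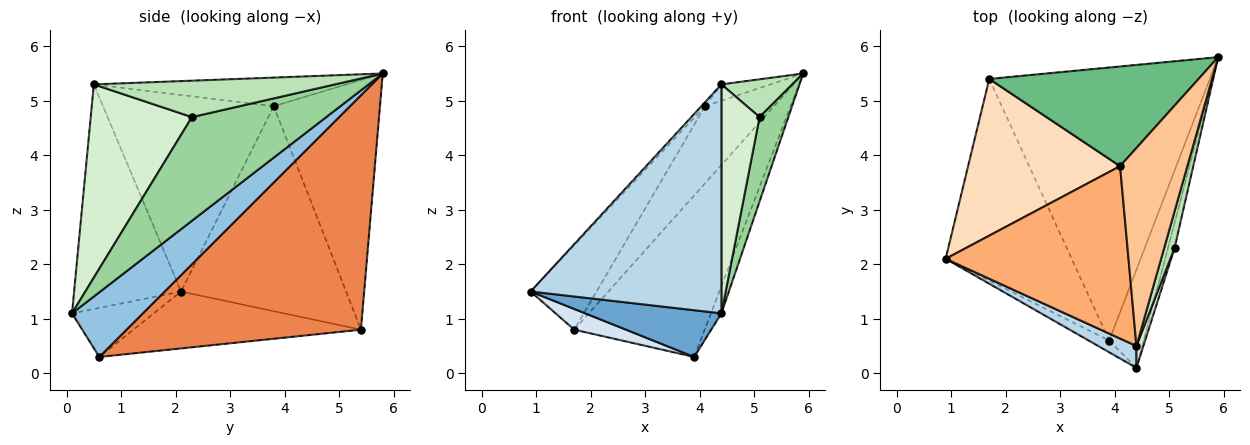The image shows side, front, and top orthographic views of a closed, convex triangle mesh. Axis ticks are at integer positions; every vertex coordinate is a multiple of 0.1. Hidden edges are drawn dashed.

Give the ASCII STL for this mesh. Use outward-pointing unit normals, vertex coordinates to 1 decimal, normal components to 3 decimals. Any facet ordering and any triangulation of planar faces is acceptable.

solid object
 facet normal -0.503 -0.838 -0.210
  outer loop
   vertex 3.9 0.6 0.3
   vertex 4.4 0.1 1.1
   vertex 0.9 2.1 1.5
  endloop
 endfacet
 facet normal 0.875 0.129 -0.466
  outer loop
   vertex 3.9 0.6 0.3
   vertex 5.9 5.8 5.5
   vertex 4.4 0.1 1.1
  endloop
 endfacet
 facet normal -0.487 -0.869 0.083
  outer loop
   vertex 4.4 0.5 5.3
   vertex 0.9 2.1 1.5
   vertex 4.4 0.1 1.1
  endloop
 endfacet
 facet normal -0.410 -0.093 -0.907
  outer loop
   vertex 1.7 5.4 0.8
   vertex 3.9 0.6 0.3
   vertex 0.9 2.1 1.5
  endloop
 endfacet
 facet normal 0.675 0.376 -0.635
  outer loop
   vertex 1.7 5.4 0.8
   vertex 5.9 5.8 5.5
   vertex 3.9 0.6 0.3
  endloop
 endfacet
 facet normal -0.732 0.016 0.681
  outer loop
   vertex 4.1 3.8 4.9
   vertex 0.9 2.1 1.5
   vertex 4.4 0.5 5.3
  endloop
 endfacet
 facet normal -0.390 0.076 0.918
  outer loop
   vertex 4.1 3.8 4.9
   vertex 4.4 0.5 5.3
   vertex 5.9 5.8 5.5
  endloop
 endfacet
 facet normal -0.765 0.306 0.567
  outer loop
   vertex 4.1 3.8 4.9
   vertex 1.7 5.4 0.8
   vertex 0.9 2.1 1.5
  endloop
 endfacet
 facet normal -0.686 0.445 0.575
  outer loop
   vertex 4.1 3.8 4.9
   vertex 5.9 5.8 5.5
   vertex 1.7 5.4 0.8
  endloop
 endfacet
 facet normal 0.976 -0.209 -0.062
  outer loop
   vertex 5.1 2.3 4.7
   vertex 4.4 0.1 1.1
   vertex 5.9 5.8 5.5
  endloop
 endfacet
 facet normal 0.925 -0.272 0.264
  outer loop
   vertex 5.1 2.3 4.7
   vertex 5.9 5.8 5.5
   vertex 4.4 0.5 5.3
  endloop
 endfacet
 facet normal 0.935 -0.353 0.034
  outer loop
   vertex 5.1 2.3 4.7
   vertex 4.4 0.5 5.3
   vertex 4.4 0.1 1.1
  endloop
 endfacet
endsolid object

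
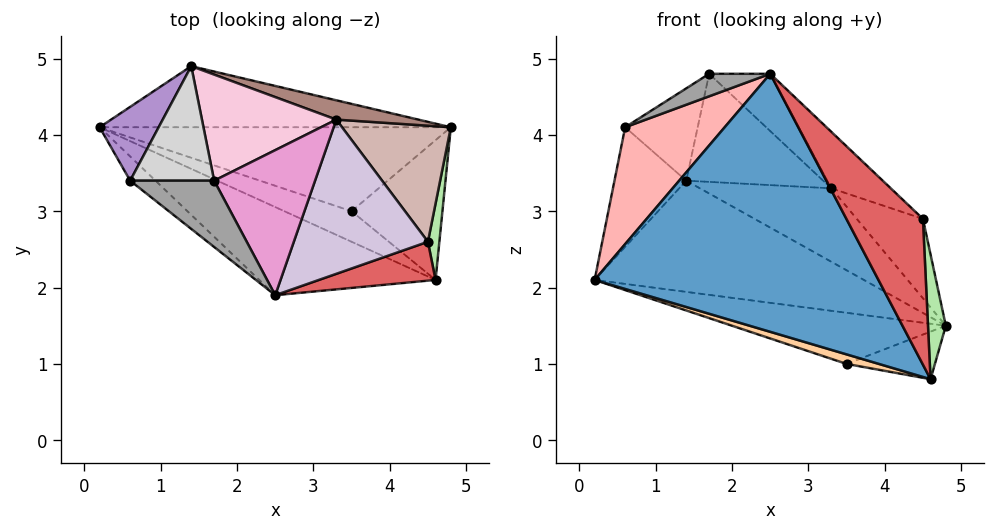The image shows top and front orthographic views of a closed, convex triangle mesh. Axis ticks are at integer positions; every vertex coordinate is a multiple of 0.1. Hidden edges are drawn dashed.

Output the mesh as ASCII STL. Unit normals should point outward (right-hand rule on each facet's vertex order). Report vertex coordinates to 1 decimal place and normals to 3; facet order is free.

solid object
 facet normal -0.465 -0.838 -0.286
  outer loop
   vertex 4.6 2.1 0.8
   vertex 2.5 1.9 4.8
   vertex 0.2 4.1 2.1
  endloop
 endfacet
 facet normal -0.063 0.875 -0.480
  outer loop
   vertex 1.4 4.9 3.4
   vertex 4.8 4.1 1.5
   vertex 0.2 4.1 2.1
  endloop
 endfacet
 facet normal -0.111 0.517 -0.849
  outer loop
   vertex 3.5 3.0 1.0
   vertex 0.2 4.1 2.1
   vertex 4.8 4.1 1.5
  endloop
 endfacet
 facet normal -0.385 -0.275 -0.881
  outer loop
   vertex 3.5 3.0 1.0
   vertex 4.6 2.1 0.8
   vertex 0.2 4.1 2.1
  endloop
 endfacet
 facet normal 0.091 0.321 -0.943
  outer loop
   vertex 3.5 3.0 1.0
   vertex 4.8 4.1 1.5
   vertex 4.6 2.1 0.8
  endloop
 endfacet
 facet normal 0.989 -0.126 0.077
  outer loop
   vertex 4.5 2.6 2.9
   vertex 4.6 2.1 0.8
   vertex 4.8 4.1 1.5
  endloop
 endfacet
 facet normal 0.504 -0.835 0.223
  outer loop
   vertex 4.5 2.6 2.9
   vertex 2.5 1.9 4.8
   vertex 4.6 2.1 0.8
  endloop
 endfacet
 facet normal -0.572 -0.803 -0.166
  outer loop
   vertex 0.6 3.4 4.1
   vertex 0.2 4.1 2.1
   vertex 2.5 1.9 4.8
  endloop
 endfacet
 facet normal -0.751 0.562 0.347
  outer loop
   vertex 0.6 3.4 4.1
   vertex 1.4 4.9 3.4
   vertex 0.2 4.1 2.1
  endloop
 endfacet
 facet normal 0.611 0.272 0.743
  outer loop
   vertex 3.3 4.2 3.3
   vertex 2.5 1.9 4.8
   vertex 4.5 2.6 2.9
  endloop
 endfacet
 facet normal 0.347 0.907 0.239
  outer loop
   vertex 3.3 4.2 3.3
   vertex 4.8 4.1 1.5
   vertex 1.4 4.9 3.4
  endloop
 endfacet
 facet normal 0.717 0.394 0.575
  outer loop
   vertex 3.3 4.2 3.3
   vertex 4.5 2.6 2.9
   vertex 4.8 4.1 1.5
  endloop
 endfacet
 facet normal 0.567 0.302 0.766
  outer loop
   vertex 1.7 3.4 4.8
   vertex 2.5 1.9 4.8
   vertex 3.3 4.2 3.3
  endloop
 endfacet
 facet normal 0.287 0.684 0.671
  outer loop
   vertex 1.7 3.4 4.8
   vertex 3.3 4.2 3.3
   vertex 1.4 4.9 3.4
  endloop
 endfacet
 facet normal -0.516 -0.275 0.811
  outer loop
   vertex 1.7 3.4 4.8
   vertex 0.6 3.4 4.1
   vertex 2.5 1.9 4.8
  endloop
 endfacet
 facet normal -0.444 0.562 0.698
  outer loop
   vertex 1.7 3.4 4.8
   vertex 1.4 4.9 3.4
   vertex 0.6 3.4 4.1
  endloop
 endfacet
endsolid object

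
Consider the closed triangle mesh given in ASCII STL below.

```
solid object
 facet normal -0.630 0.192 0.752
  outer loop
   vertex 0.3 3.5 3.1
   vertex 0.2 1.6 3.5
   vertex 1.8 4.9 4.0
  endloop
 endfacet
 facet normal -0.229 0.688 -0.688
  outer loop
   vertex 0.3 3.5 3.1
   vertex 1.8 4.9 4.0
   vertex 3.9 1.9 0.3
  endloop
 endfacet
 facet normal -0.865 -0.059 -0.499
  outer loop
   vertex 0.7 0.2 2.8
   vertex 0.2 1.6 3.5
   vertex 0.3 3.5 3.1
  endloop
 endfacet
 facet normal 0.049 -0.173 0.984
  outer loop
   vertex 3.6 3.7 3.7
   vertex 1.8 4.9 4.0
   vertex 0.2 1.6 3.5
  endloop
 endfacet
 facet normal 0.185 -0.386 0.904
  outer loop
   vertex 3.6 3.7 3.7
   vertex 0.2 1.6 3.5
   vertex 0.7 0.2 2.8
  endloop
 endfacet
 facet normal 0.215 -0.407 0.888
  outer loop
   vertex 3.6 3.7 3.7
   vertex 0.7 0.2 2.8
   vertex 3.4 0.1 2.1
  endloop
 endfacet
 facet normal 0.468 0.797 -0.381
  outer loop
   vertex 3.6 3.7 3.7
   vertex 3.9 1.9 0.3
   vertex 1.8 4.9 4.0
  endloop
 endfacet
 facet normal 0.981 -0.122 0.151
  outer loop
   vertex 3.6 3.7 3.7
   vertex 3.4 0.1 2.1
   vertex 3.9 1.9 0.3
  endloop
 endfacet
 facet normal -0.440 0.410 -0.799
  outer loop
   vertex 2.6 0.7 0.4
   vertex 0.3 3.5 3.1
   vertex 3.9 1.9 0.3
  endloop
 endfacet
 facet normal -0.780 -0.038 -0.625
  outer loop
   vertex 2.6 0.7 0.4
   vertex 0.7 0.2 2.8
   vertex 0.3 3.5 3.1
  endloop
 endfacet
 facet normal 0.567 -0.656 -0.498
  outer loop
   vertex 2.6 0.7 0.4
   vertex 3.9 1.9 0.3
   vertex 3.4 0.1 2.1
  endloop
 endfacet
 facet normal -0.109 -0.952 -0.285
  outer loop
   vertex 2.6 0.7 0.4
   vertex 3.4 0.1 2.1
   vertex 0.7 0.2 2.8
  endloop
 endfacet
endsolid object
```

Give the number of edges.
18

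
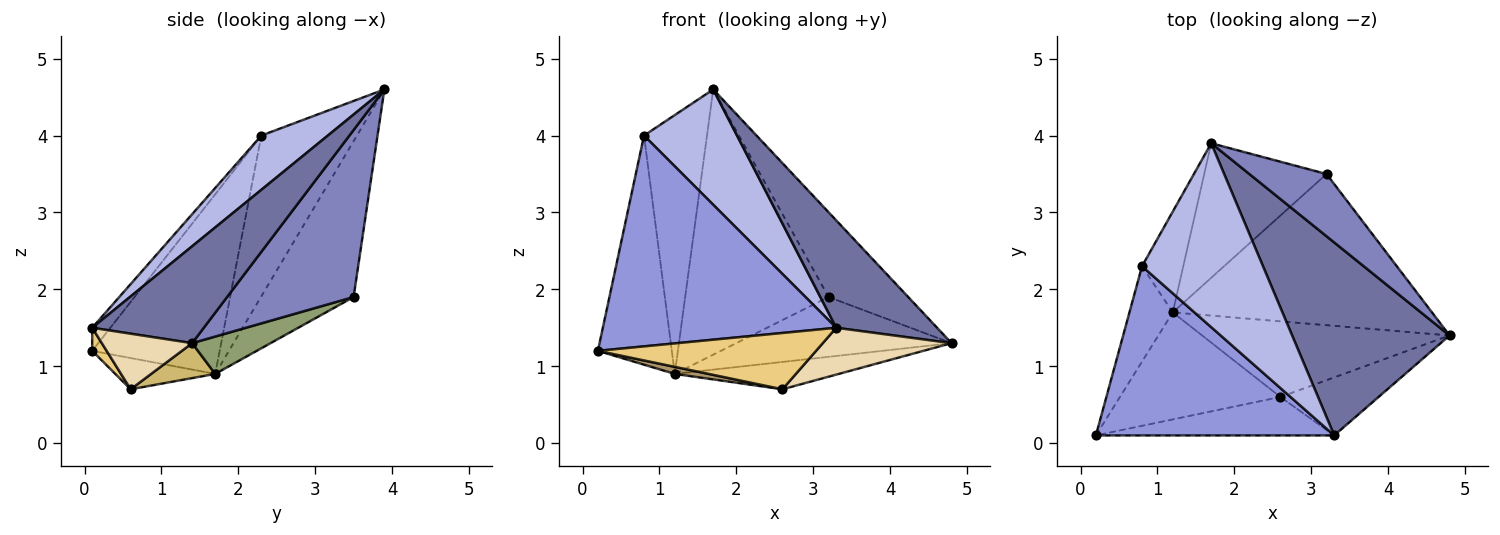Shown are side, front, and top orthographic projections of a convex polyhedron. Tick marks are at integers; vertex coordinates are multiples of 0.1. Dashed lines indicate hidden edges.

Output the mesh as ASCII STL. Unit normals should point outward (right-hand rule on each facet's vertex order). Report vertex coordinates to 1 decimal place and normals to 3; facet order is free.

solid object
 facet normal 0.474 -0.428 0.770
  outer loop
   vertex 3.3 0.1 1.5
   vertex 4.8 1.4 1.3
   vertex 1.7 3.9 4.6
  endloop
 endfacet
 facet normal 0.788 0.496 0.364
  outer loop
   vertex 3.2 3.5 1.9
   vertex 1.7 3.9 4.6
   vertex 4.8 1.4 1.3
  endloop
 endfacet
 facet normal -0.060 -0.779 0.625
  outer loop
   vertex 0.8 2.3 4.0
   vertex 0.2 0.1 1.2
   vertex 3.3 0.1 1.5
  endloop
 endfacet
 facet normal 0.355 -0.497 0.792
  outer loop
   vertex 0.8 2.3 4.0
   vertex 3.3 0.1 1.5
   vertex 1.7 3.9 4.6
  endloop
 endfacet
 facet normal 0.133 0.365 -0.922
  outer loop
   vertex 1.2 1.7 0.9
   vertex 3.2 3.5 1.9
   vertex 4.8 1.4 1.3
  endloop
 endfacet
 facet normal -0.499 0.773 -0.392
  outer loop
   vertex 1.2 1.7 0.9
   vertex 1.7 3.9 4.6
   vertex 3.2 3.5 1.9
  endloop
 endfacet
 facet normal -0.847 0.491 -0.204
  outer loop
   vertex 1.2 1.7 0.9
   vertex 0.2 0.1 1.2
   vertex 0.8 2.3 4.0
  endloop
 endfacet
 facet normal -0.817 0.538 -0.209
  outer loop
   vertex 1.2 1.7 0.9
   vertex 0.8 2.3 4.0
   vertex 1.7 3.9 4.6
  endloop
 endfacet
 facet normal -0.191 -0.065 -0.980
  outer loop
   vertex 2.6 0.6 0.7
   vertex 0.2 0.1 1.2
   vertex 1.2 1.7 0.9
  endloop
 endfacet
 facet normal 0.132 0.337 -0.932
  outer loop
   vertex 2.6 0.6 0.7
   vertex 1.2 1.7 0.9
   vertex 4.8 1.4 1.3
  endloop
 endfacet
 facet normal 0.054 -0.825 -0.563
  outer loop
   vertex 2.6 0.6 0.7
   vertex 3.3 0.1 1.5
   vertex 0.2 0.1 1.2
  endloop
 endfacet
 facet normal 0.403 -0.575 -0.712
  outer loop
   vertex 2.6 0.6 0.7
   vertex 4.8 1.4 1.3
   vertex 3.3 0.1 1.5
  endloop
 endfacet
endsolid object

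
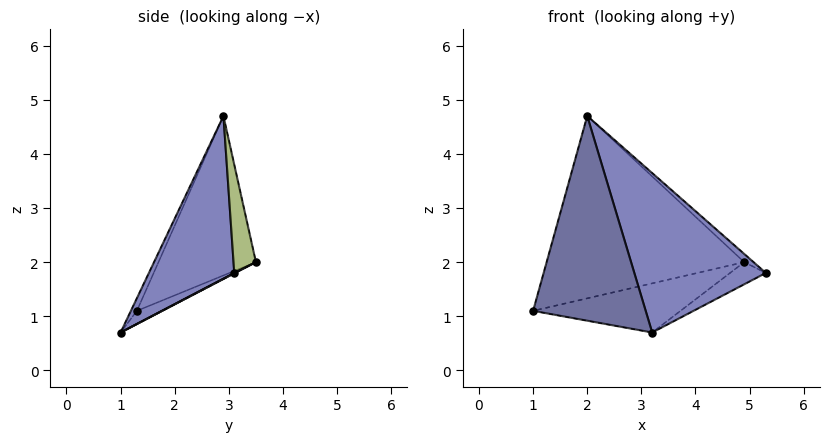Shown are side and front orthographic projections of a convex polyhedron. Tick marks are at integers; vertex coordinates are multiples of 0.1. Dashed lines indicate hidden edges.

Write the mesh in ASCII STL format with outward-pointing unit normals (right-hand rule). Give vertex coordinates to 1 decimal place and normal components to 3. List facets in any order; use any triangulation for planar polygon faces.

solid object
 facet normal -0.048 -0.908 0.417
  outer loop
   vertex 2.0 2.9 4.7
   vertex 1.0 1.3 1.1
   vertex 3.2 1.0 0.7
  endloop
 endfacet
 facet normal 0.475 -0.731 0.490
  outer loop
   vertex 2.0 2.9 4.7
   vertex 3.2 1.0 0.7
   vertex 5.3 3.1 1.8
  endloop
 endfacet
 facet normal -0.087 0.506 -0.858
  outer loop
   vertex 4.9 3.5 2.0
   vertex 3.2 1.0 0.7
   vertex 1.0 1.3 1.1
  endloop
 endfacet
 facet normal 0.011 0.456 -0.890
  outer loop
   vertex 4.9 3.5 2.0
   vertex 5.3 3.1 1.8
   vertex 3.2 1.0 0.7
  endloop
 endfacet
 facet normal -0.426 0.865 -0.266
  outer loop
   vertex 4.9 3.5 2.0
   vertex 1.0 1.3 1.1
   vertex 2.0 2.9 4.7
  endloop
 endfacet
 facet normal 0.628 0.262 0.733
  outer loop
   vertex 4.9 3.5 2.0
   vertex 2.0 2.9 4.7
   vertex 5.3 3.1 1.8
  endloop
 endfacet
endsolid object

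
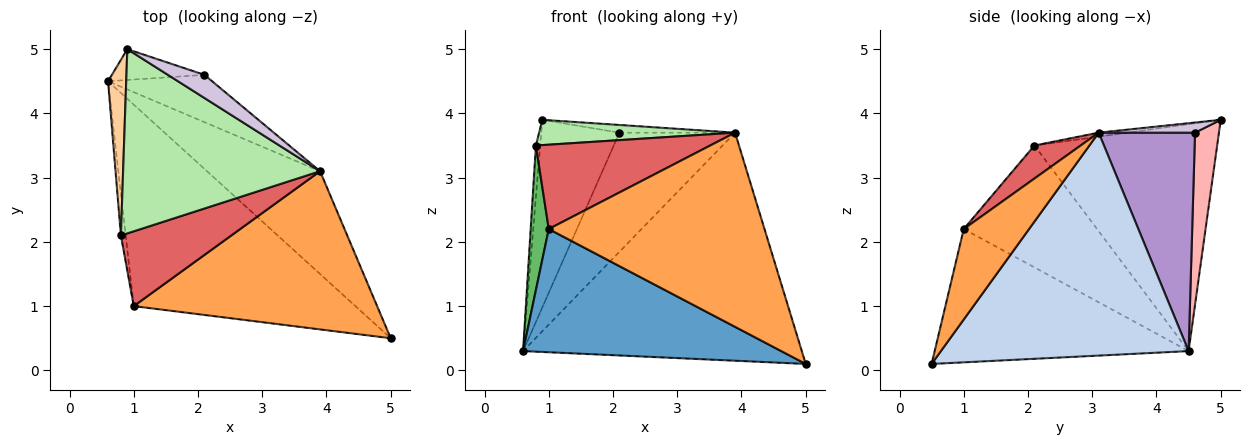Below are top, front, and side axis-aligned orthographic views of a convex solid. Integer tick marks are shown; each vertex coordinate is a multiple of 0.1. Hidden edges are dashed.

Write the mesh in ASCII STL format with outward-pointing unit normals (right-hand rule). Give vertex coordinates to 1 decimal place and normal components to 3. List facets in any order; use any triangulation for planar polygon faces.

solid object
 facet normal -0.457 -0.464 -0.759
  outer loop
   vertex 1.0 1.0 2.2
   vertex 0.6 4.5 0.3
   vertex 5.0 0.5 0.1
  endloop
 endfacet
 facet normal 0.629 0.708 -0.319
  outer loop
   vertex 3.9 3.1 3.7
   vertex 5.0 0.5 0.1
   vertex 0.6 4.5 0.3
  endloop
 endfacet
 facet normal 0.228 -0.755 0.615
  outer loop
   vertex 3.9 3.1 3.7
   vertex 1.0 1.0 2.2
   vertex 5.0 0.5 0.1
  endloop
 endfacet
 facet normal -0.997 0.023 0.080
  outer loop
   vertex 0.8 2.1 3.5
   vertex 0.9 5.0 3.9
   vertex 0.6 4.5 0.3
  endloop
 endfacet
 facet normal -0.990 -0.134 -0.039
  outer loop
   vertex 0.8 2.1 3.5
   vertex 0.6 4.5 0.3
   vertex 1.0 1.0 2.2
  endloop
 endfacet
 facet normal -0.020 -0.136 0.991
  outer loop
   vertex 0.8 2.1 3.5
   vertex 3.9 3.1 3.7
   vertex 0.9 5.0 3.9
  endloop
 endfacet
 facet normal 0.195 -0.734 0.651
  outer loop
   vertex 0.8 2.1 3.5
   vertex 1.0 1.0 2.2
   vertex 3.9 3.1 3.7
  endloop
 endfacet
 facet normal 0.289 0.945 -0.155
  outer loop
   vertex 2.1 4.6 3.7
   vertex 0.6 4.5 0.3
   vertex 0.9 5.0 3.9
  endloop
 endfacet
 facet normal 0.612 0.735 -0.292
  outer loop
   vertex 2.1 4.6 3.7
   vertex 3.9 3.1 3.7
   vertex 0.6 4.5 0.3
  endloop
 endfacet
 facet normal 0.255 0.306 0.917
  outer loop
   vertex 2.1 4.6 3.7
   vertex 0.9 5.0 3.9
   vertex 3.9 3.1 3.7
  endloop
 endfacet
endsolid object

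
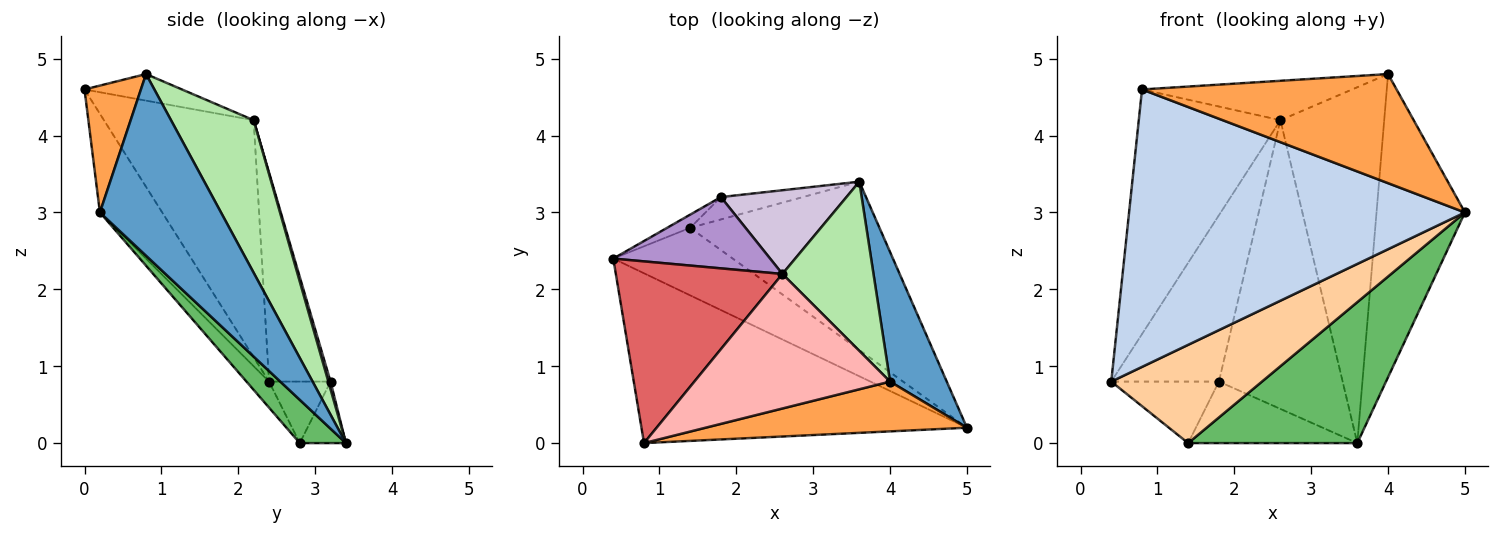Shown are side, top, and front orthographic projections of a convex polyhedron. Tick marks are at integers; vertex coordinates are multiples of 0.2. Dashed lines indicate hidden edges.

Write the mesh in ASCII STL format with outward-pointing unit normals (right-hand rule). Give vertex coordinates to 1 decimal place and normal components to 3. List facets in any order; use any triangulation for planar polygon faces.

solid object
 facet normal 0.783 0.572 0.244
  outer loop
   vertex 4.0 0.8 4.8
   vertex 5.0 0.2 3.0
   vertex 3.6 3.4 0.0
  endloop
 endfacet
 facet normal -0.156 -0.842 -0.516
  outer loop
   vertex 0.8 0.0 4.6
   vertex 0.4 2.4 0.8
   vertex 5.0 0.2 3.0
  endloop
 endfacet
 facet normal 0.198 -0.892 0.407
  outer loop
   vertex 0.8 0.0 4.6
   vertex 5.0 0.2 3.0
   vertex 4.0 0.8 4.8
  endloop
 endfacet
 facet normal -0.122 -0.818 -0.562
  outer loop
   vertex 1.4 2.8 0.0
   vertex 5.0 0.2 3.0
   vertex 0.4 2.4 0.8
  endloop
 endfacet
 facet normal 0.172 -0.632 -0.755
  outer loop
   vertex 1.4 2.8 0.0
   vertex 3.6 3.4 0.0
   vertex 5.0 0.2 3.0
  endloop
 endfacet
 facet normal 0.584 0.733 0.349
  outer loop
   vertex 2.6 2.2 4.2
   vertex 4.0 0.8 4.8
   vertex 3.6 3.4 0.0
  endloop
 endfacet
 facet normal -0.647 0.612 0.455
  outer loop
   vertex 2.6 2.2 4.2
   vertex 0.4 2.4 0.8
   vertex 0.8 0.0 4.6
  endloop
 endfacet
 facet normal -0.129 0.279 0.952
  outer loop
   vertex 2.6 2.2 4.2
   vertex 0.8 0.0 4.6
   vertex 4.0 0.8 4.8
  endloop
 endfacet
 facet normal -0.465 0.814 0.349
  outer loop
   vertex 1.8 3.2 0.8
   vertex 0.4 2.4 0.8
   vertex 2.6 2.2 4.2
  endloop
 endfacet
 facet normal 0.017 0.960 0.278
  outer loop
   vertex 1.8 3.2 0.8
   vertex 2.6 2.2 4.2
   vertex 3.6 3.4 0.0
  endloop
 endfacet
 facet normal -0.488 0.854 -0.183
  outer loop
   vertex 1.8 3.2 0.8
   vertex 1.4 2.8 0.0
   vertex 0.4 2.4 0.8
  endloop
 endfacet
 facet normal -0.248 0.910 -0.331
  outer loop
   vertex 1.8 3.2 0.8
   vertex 3.6 3.4 0.0
   vertex 1.4 2.8 0.0
  endloop
 endfacet
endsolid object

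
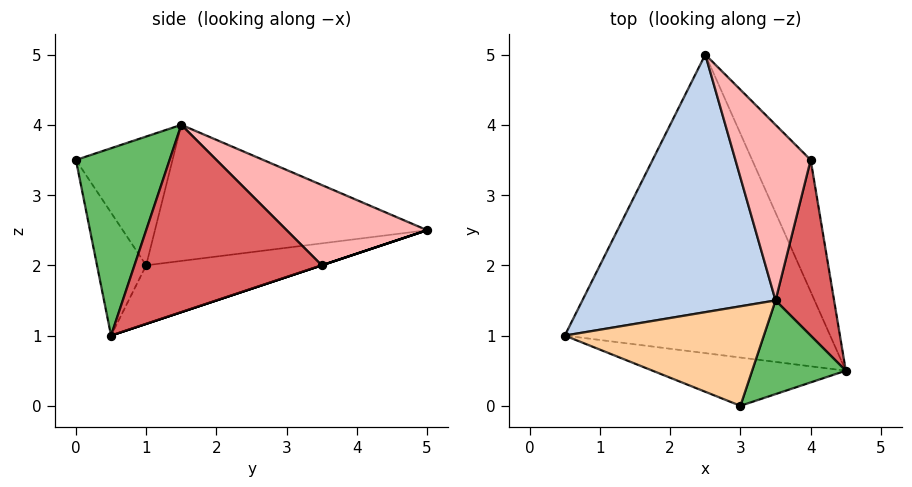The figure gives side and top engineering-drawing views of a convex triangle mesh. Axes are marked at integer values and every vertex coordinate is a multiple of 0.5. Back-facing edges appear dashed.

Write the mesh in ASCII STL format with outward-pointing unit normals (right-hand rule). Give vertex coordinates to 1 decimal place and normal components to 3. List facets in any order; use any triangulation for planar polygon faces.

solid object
 facet normal -0.210 0.224 -0.952
  outer loop
   vertex 2.5 5.0 2.5
   vertex 4.5 0.5 1.0
   vertex 0.5 1.0 2.0
  endloop
 endfacet
 facet normal -0.566 0.183 0.804
  outer loop
   vertex 3.5 1.5 4.0
   vertex 2.5 5.0 2.5
   vertex 0.5 1.0 2.0
  endloop
 endfacet
 facet normal -0.192 -0.934 -0.302
  outer loop
   vertex 3.0 0.0 3.5
   vertex 0.5 1.0 2.0
   vertex 4.5 0.5 1.0
  endloop
 endfacet
 facet normal -0.541 -0.098 0.836
  outer loop
   vertex 3.0 0.0 3.5
   vertex 3.5 1.5 4.0
   vertex 0.5 1.0 2.0
  endloop
 endfacet
 facet normal 0.816 -0.408 0.408
  outer loop
   vertex 3.0 0.0 3.5
   vertex 4.5 0.5 1.0
   vertex 3.5 1.5 4.0
  endloop
 endfacet
 facet normal 0.000 0.316 -0.949
  outer loop
   vertex 4.0 3.5 2.0
   vertex 4.5 0.5 1.0
   vertex 2.5 5.0 2.5
  endloop
 endfacet
 facet normal 0.953 0.060 0.298
  outer loop
   vertex 4.0 3.5 2.0
   vertex 3.5 1.5 4.0
   vertex 4.5 0.5 1.0
  endloop
 endfacet
 facet normal 0.652 0.448 0.611
  outer loop
   vertex 4.0 3.5 2.0
   vertex 2.5 5.0 2.5
   vertex 3.5 1.5 4.0
  endloop
 endfacet
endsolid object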